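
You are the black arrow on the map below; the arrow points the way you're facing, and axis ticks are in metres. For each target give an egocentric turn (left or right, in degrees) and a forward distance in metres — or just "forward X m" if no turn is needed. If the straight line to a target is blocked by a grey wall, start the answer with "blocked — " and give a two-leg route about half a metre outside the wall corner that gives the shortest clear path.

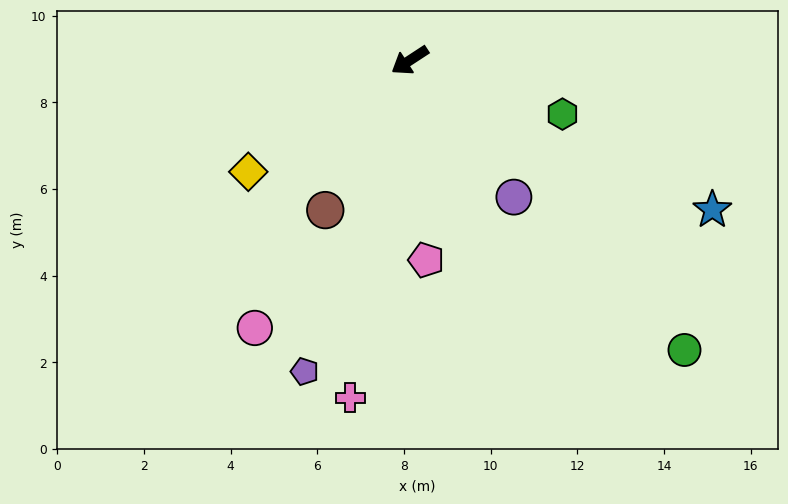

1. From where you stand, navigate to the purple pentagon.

turn left 38°, forward 7.6 m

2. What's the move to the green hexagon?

turn left 127°, forward 3.7 m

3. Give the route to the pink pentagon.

turn left 61°, forward 4.6 m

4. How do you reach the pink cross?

turn left 47°, forward 7.9 m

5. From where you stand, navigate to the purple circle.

turn left 94°, forward 4.0 m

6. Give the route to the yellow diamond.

forward 4.5 m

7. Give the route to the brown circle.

turn left 27°, forward 4.0 m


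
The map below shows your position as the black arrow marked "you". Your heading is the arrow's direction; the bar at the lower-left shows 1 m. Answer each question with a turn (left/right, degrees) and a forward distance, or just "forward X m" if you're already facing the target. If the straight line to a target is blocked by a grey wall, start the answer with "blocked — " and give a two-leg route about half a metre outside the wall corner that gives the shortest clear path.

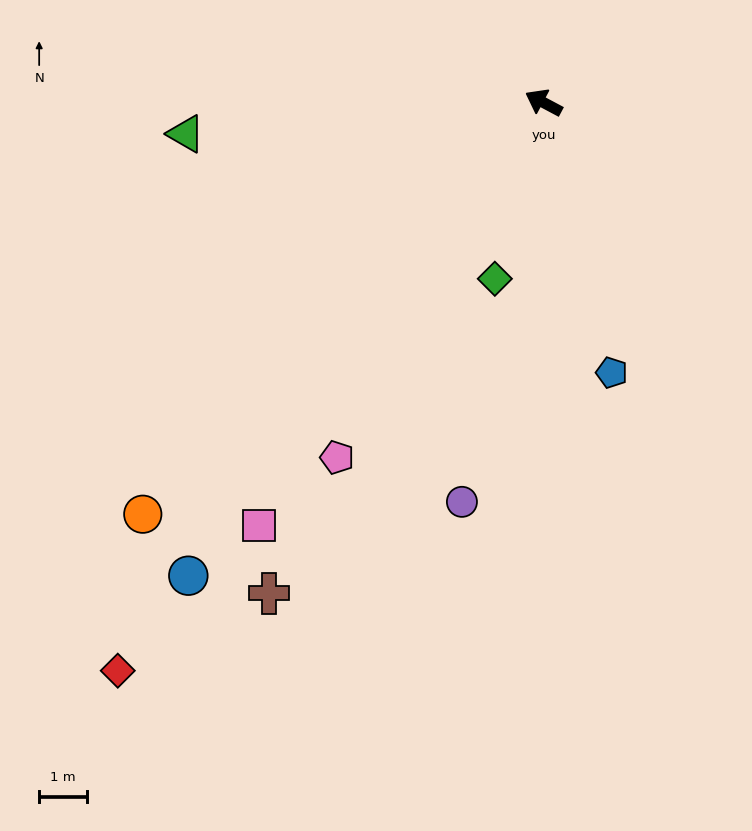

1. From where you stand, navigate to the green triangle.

turn left 33°, forward 7.5 m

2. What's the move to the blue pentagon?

turn left 132°, forward 5.8 m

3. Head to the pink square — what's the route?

turn left 84°, forward 10.7 m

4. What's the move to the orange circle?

turn left 74°, forward 12.1 m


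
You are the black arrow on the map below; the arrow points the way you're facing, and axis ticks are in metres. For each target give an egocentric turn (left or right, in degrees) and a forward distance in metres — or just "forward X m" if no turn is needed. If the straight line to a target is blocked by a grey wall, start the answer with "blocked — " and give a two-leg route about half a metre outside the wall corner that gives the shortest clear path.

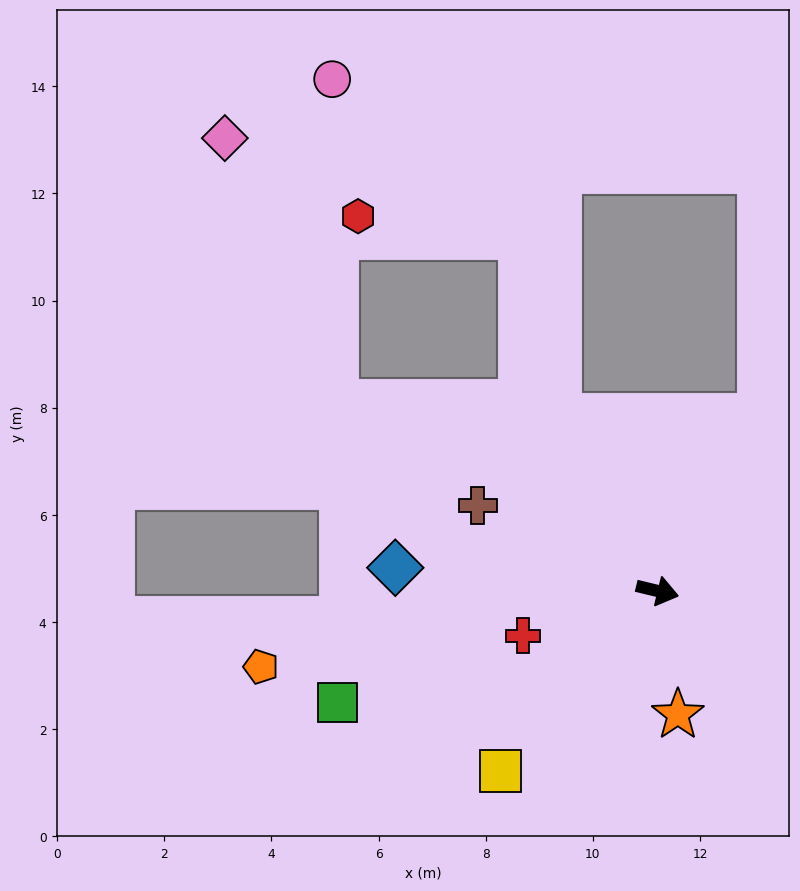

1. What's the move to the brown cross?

turn left 168°, forward 3.7 m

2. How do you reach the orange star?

turn right 67°, forward 2.3 m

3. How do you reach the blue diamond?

turn right 171°, forward 4.9 m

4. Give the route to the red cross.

turn right 148°, forward 2.6 m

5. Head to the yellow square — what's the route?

turn right 117°, forward 4.5 m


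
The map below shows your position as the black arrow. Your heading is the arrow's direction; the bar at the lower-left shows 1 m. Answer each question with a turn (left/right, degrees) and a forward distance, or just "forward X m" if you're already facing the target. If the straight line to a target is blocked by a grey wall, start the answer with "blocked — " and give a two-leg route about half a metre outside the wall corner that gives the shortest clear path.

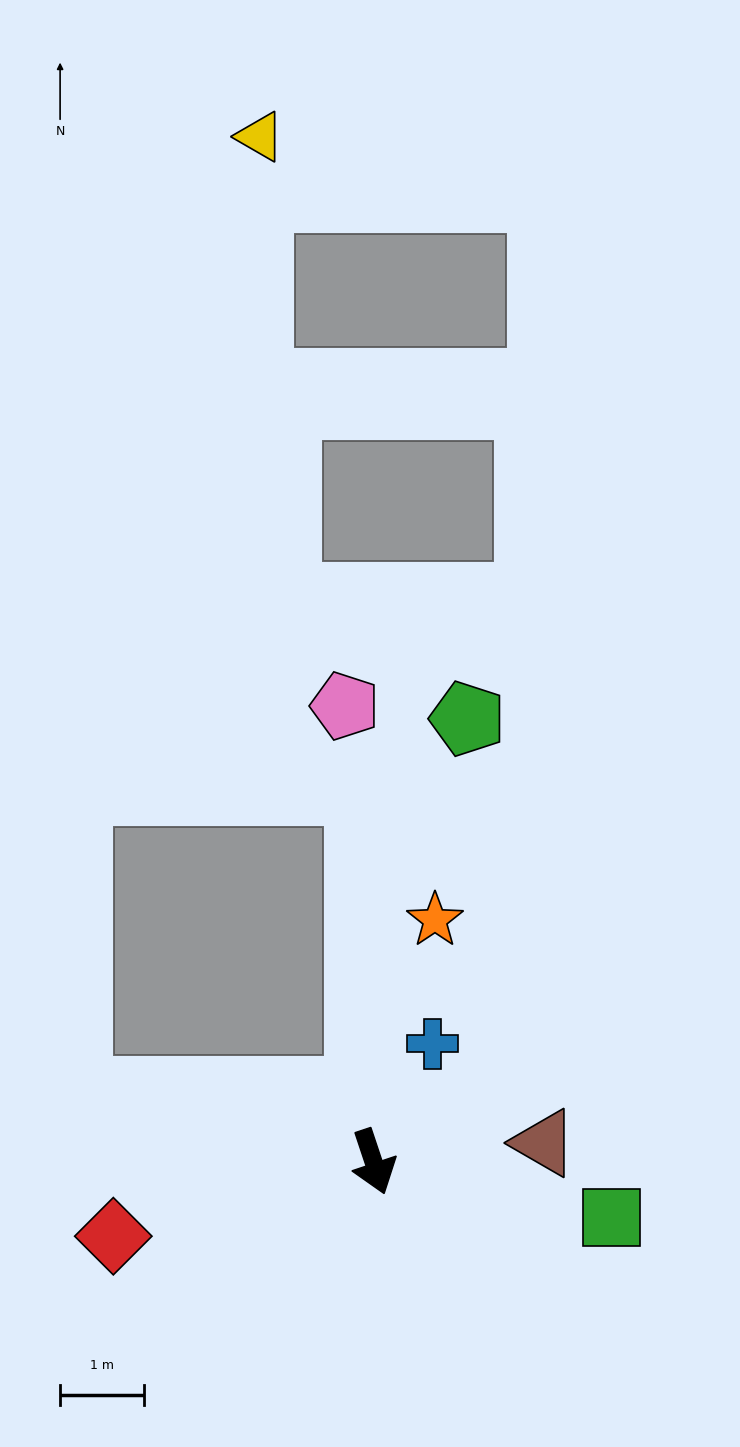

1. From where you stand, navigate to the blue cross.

turn left 135°, forward 1.6 m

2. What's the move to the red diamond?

turn right 93°, forward 3.2 m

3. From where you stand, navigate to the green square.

turn left 58°, forward 2.9 m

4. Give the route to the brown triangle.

turn left 78°, forward 2.1 m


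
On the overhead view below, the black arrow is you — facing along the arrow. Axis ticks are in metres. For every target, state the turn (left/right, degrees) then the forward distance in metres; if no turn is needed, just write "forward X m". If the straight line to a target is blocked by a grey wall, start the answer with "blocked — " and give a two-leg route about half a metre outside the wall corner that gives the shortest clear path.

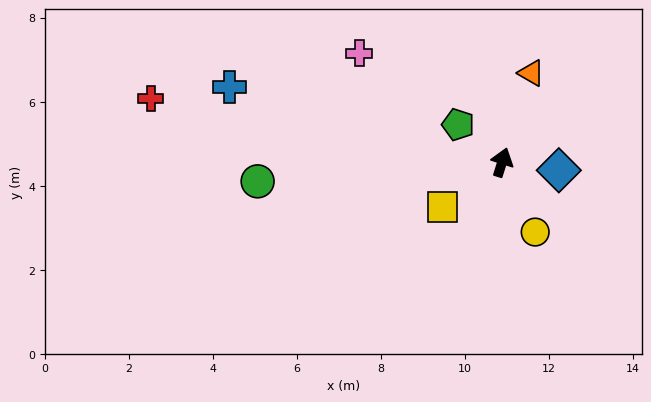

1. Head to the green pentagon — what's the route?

turn left 67°, forward 1.4 m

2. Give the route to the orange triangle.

forward 2.2 m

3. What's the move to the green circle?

turn left 112°, forward 5.8 m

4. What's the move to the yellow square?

turn left 145°, forward 1.8 m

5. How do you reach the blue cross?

turn left 92°, forward 6.7 m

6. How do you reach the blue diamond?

turn right 80°, forward 1.4 m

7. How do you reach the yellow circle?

turn right 137°, forward 1.8 m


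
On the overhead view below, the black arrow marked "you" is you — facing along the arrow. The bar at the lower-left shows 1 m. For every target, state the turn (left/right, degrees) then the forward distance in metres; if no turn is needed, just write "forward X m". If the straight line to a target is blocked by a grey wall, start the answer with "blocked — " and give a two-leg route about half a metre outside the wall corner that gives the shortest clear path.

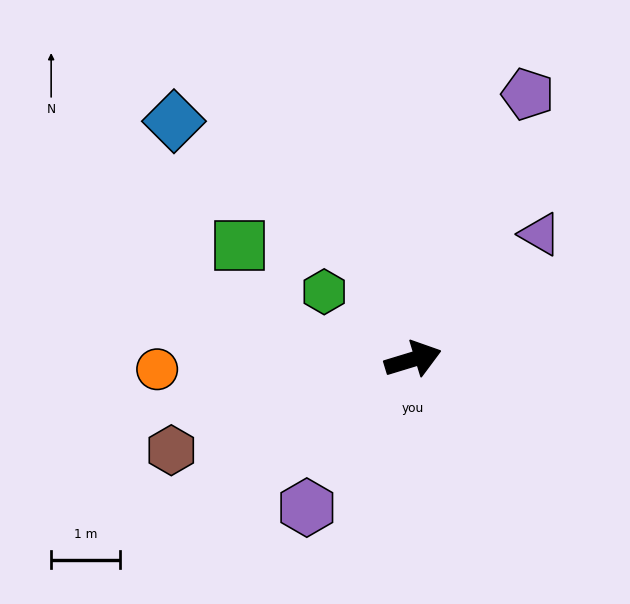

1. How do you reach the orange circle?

turn left 165°, forward 3.7 m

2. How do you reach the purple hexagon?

turn right 143°, forward 2.6 m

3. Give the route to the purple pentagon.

turn left 50°, forward 4.2 m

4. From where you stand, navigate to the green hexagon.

turn left 126°, forward 1.6 m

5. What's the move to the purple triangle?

turn left 28°, forward 2.6 m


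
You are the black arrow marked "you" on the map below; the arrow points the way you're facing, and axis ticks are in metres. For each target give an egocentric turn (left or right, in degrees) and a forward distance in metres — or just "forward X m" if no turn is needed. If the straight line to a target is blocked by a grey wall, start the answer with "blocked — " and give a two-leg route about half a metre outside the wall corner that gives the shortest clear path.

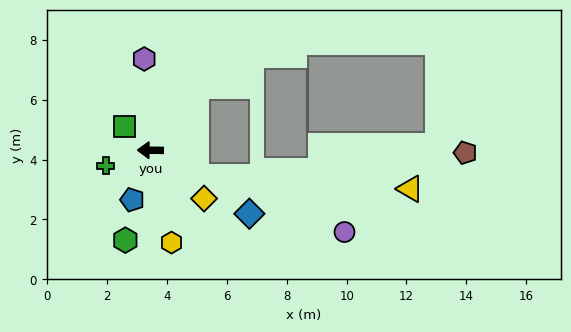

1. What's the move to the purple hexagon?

turn right 85°, forward 3.1 m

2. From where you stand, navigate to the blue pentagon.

turn left 71°, forward 1.8 m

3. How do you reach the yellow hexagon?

turn left 104°, forward 3.2 m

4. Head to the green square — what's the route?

turn right 42°, forward 1.2 m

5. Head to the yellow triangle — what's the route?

blocked — turn left 151°, forward 1.8 m, then turn left 26°, forward 7.1 m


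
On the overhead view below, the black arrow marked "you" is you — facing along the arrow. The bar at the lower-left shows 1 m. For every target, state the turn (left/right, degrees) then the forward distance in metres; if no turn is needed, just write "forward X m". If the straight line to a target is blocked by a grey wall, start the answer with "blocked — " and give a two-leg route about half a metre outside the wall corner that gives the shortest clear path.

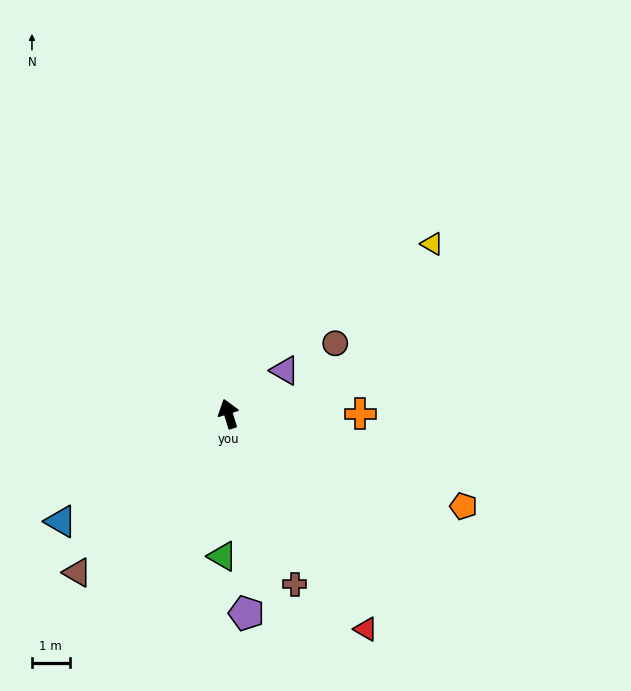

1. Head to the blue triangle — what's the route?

turn left 106°, forward 5.3 m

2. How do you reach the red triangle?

turn right 165°, forward 6.8 m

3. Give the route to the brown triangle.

turn left 119°, forward 5.8 m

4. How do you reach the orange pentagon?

turn right 129°, forward 6.7 m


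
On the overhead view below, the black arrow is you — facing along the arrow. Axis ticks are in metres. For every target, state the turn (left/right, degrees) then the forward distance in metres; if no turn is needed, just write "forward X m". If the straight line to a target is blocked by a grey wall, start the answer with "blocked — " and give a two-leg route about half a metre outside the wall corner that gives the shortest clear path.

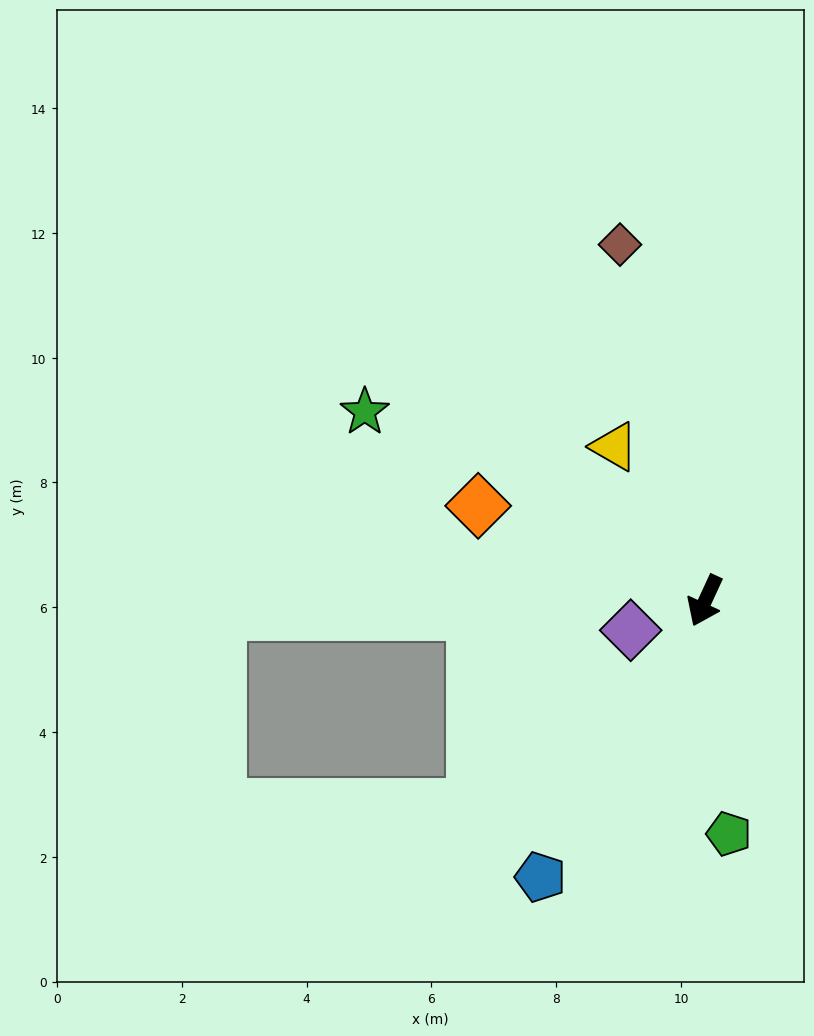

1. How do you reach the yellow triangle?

turn right 125°, forward 2.9 m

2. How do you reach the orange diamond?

turn right 88°, forward 3.9 m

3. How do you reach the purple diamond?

turn right 44°, forward 1.3 m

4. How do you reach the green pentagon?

turn left 31°, forward 3.8 m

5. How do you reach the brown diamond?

turn right 142°, forward 5.9 m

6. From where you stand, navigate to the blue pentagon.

turn right 6°, forward 5.2 m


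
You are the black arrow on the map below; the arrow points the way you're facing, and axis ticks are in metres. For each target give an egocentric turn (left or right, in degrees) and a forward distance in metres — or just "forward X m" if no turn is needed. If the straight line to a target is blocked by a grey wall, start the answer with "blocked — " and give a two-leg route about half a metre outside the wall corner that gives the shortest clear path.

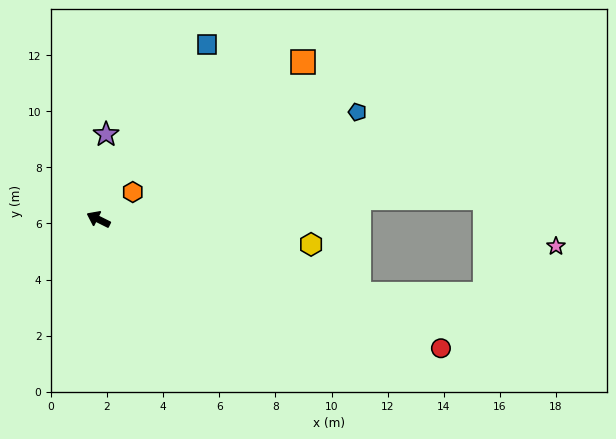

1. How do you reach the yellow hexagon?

turn right 160°, forward 7.6 m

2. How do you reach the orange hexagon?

turn right 115°, forward 1.6 m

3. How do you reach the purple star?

turn right 69°, forward 3.0 m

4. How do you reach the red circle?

turn right 174°, forward 13.0 m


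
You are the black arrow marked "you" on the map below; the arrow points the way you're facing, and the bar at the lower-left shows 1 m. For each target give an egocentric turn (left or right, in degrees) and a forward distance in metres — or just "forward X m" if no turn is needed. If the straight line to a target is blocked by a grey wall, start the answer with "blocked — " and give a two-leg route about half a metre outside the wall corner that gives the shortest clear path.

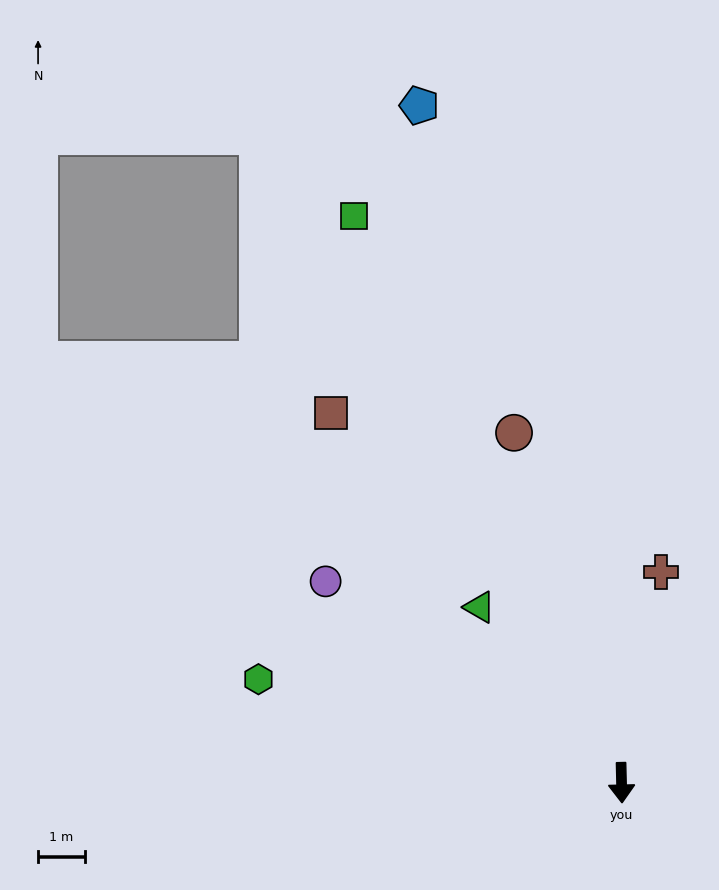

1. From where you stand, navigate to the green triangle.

turn right 142°, forward 4.8 m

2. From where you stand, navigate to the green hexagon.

turn right 107°, forward 8.1 m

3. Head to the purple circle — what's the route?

turn right 126°, forward 7.7 m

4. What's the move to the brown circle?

turn right 164°, forward 7.9 m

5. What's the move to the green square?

turn right 156°, forward 13.5 m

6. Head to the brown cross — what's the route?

turn left 168°, forward 4.6 m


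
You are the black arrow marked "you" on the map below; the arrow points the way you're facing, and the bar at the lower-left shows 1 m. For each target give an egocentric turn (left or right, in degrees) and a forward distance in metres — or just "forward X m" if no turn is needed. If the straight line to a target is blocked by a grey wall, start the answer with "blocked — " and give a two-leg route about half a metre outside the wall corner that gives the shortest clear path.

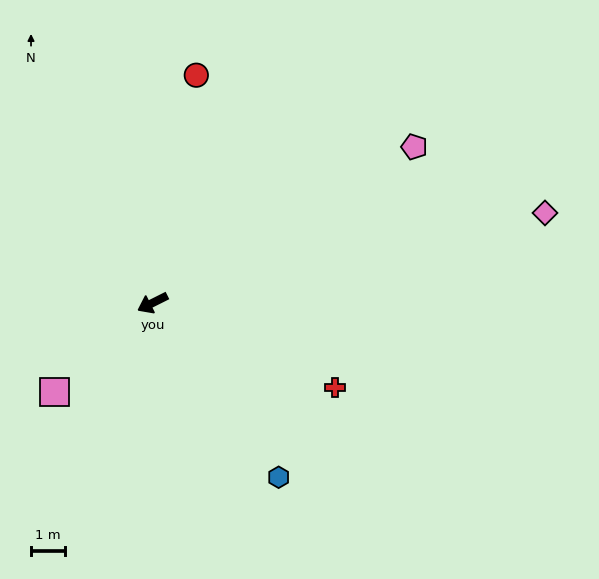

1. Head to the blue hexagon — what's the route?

turn left 99°, forward 6.3 m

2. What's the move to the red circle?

turn right 127°, forward 6.8 m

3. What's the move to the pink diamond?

turn left 166°, forward 11.8 m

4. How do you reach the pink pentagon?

turn right 176°, forward 8.9 m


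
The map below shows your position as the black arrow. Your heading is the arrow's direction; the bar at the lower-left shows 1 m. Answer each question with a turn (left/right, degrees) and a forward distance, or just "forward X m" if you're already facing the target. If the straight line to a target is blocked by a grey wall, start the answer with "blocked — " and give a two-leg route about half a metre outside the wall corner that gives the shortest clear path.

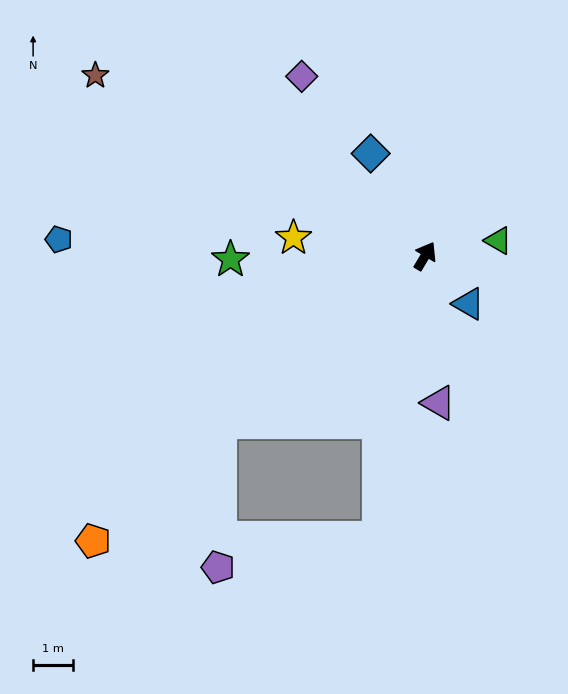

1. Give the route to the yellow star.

turn left 113°, forward 3.3 m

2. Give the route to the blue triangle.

turn right 107°, forward 1.6 m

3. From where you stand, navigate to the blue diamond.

turn left 59°, forward 2.9 m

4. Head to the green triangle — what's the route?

turn right 47°, forward 1.9 m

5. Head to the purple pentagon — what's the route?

blocked — turn left 160°, forward 6.6 m, then turn left 50°, forward 3.6 m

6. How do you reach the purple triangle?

turn right 144°, forward 3.7 m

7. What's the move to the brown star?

turn left 92°, forward 9.4 m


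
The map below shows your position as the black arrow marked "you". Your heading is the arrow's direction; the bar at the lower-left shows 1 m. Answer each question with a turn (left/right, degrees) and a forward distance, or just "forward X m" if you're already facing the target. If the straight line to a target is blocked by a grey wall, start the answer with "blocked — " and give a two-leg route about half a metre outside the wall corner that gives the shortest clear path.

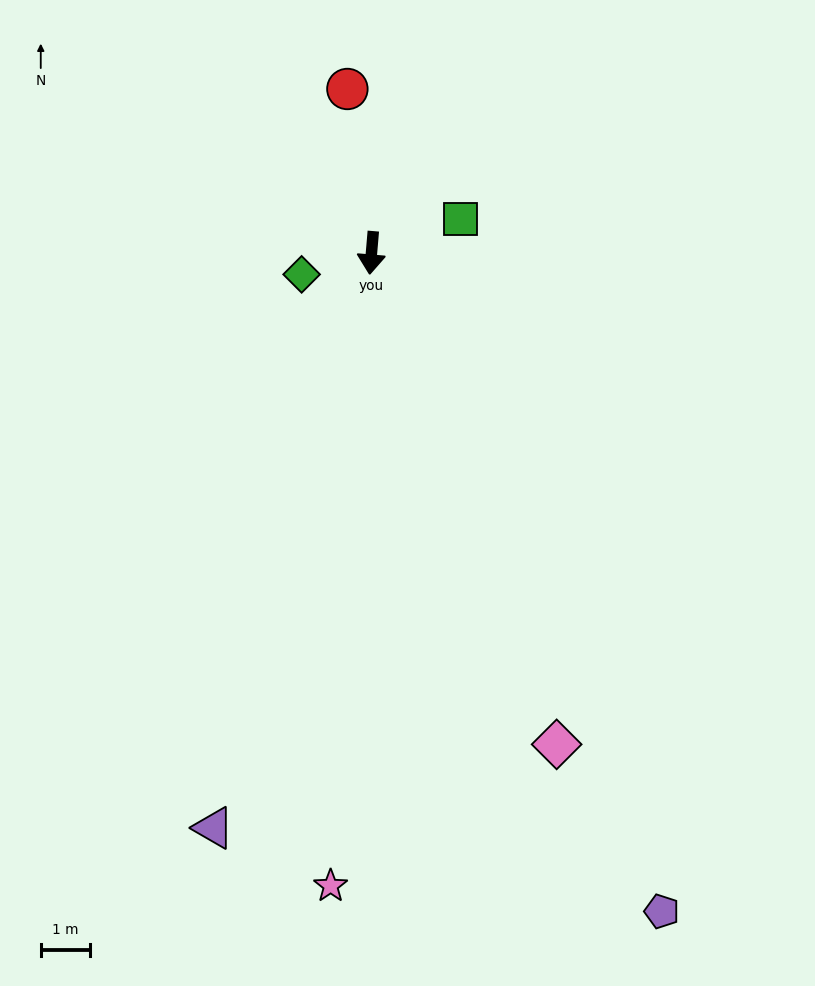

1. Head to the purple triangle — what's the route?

turn right 11°, forward 12.0 m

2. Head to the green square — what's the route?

turn left 116°, forward 1.9 m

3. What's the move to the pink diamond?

turn left 25°, forward 10.6 m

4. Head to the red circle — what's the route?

turn right 167°, forward 3.3 m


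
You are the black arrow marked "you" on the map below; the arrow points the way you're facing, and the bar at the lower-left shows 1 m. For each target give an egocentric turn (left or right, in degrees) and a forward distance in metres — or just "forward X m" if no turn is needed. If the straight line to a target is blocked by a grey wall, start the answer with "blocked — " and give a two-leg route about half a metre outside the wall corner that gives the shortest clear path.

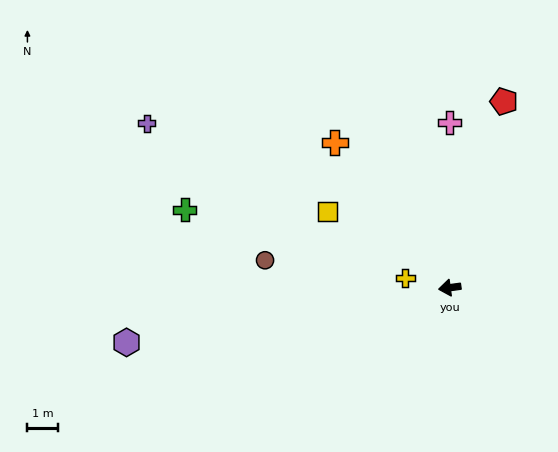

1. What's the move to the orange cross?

turn right 59°, forward 6.0 m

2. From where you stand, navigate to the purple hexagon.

forward 10.7 m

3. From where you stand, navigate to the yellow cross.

turn right 20°, forward 1.5 m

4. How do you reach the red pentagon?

turn right 114°, forward 6.3 m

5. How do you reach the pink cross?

turn right 98°, forward 5.4 m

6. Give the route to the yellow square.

turn right 40°, forward 4.7 m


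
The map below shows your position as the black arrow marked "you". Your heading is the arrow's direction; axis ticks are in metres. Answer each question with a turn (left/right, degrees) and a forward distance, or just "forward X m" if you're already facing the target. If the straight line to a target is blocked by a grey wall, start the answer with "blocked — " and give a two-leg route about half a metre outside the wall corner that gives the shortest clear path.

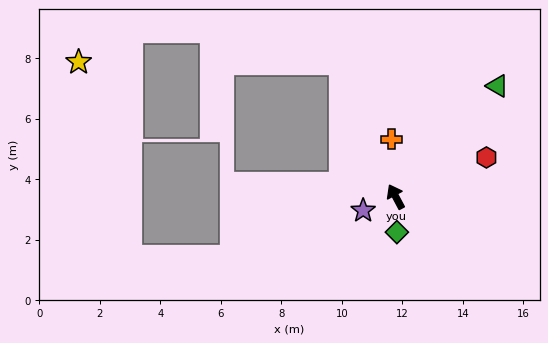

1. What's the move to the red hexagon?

turn right 95°, forward 3.3 m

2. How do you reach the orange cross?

turn right 24°, forward 1.9 m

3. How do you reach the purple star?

turn left 85°, forward 1.2 m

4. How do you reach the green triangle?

turn right 71°, forward 5.0 m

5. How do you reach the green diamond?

turn left 154°, forward 1.2 m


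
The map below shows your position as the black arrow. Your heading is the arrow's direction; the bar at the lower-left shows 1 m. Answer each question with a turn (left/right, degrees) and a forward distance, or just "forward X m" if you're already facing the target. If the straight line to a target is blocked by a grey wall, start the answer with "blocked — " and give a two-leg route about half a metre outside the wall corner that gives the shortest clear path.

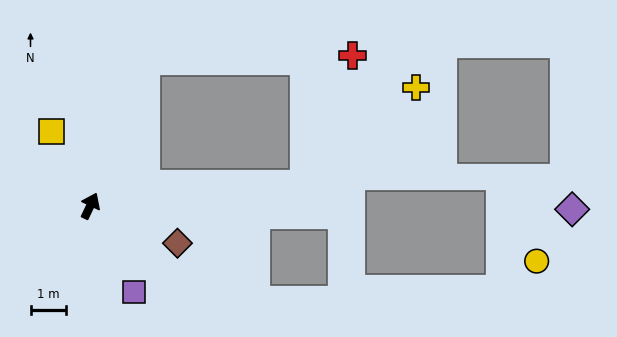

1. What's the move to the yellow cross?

blocked — turn right 59°, forward 6.1 m, then turn left 35°, forward 4.2 m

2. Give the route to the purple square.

turn right 128°, forward 2.7 m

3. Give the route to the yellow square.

turn left 53°, forward 2.4 m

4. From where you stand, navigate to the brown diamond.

turn right 88°, forward 2.7 m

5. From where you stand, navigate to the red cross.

blocked — turn right 59°, forward 6.1 m, then turn left 64°, forward 3.9 m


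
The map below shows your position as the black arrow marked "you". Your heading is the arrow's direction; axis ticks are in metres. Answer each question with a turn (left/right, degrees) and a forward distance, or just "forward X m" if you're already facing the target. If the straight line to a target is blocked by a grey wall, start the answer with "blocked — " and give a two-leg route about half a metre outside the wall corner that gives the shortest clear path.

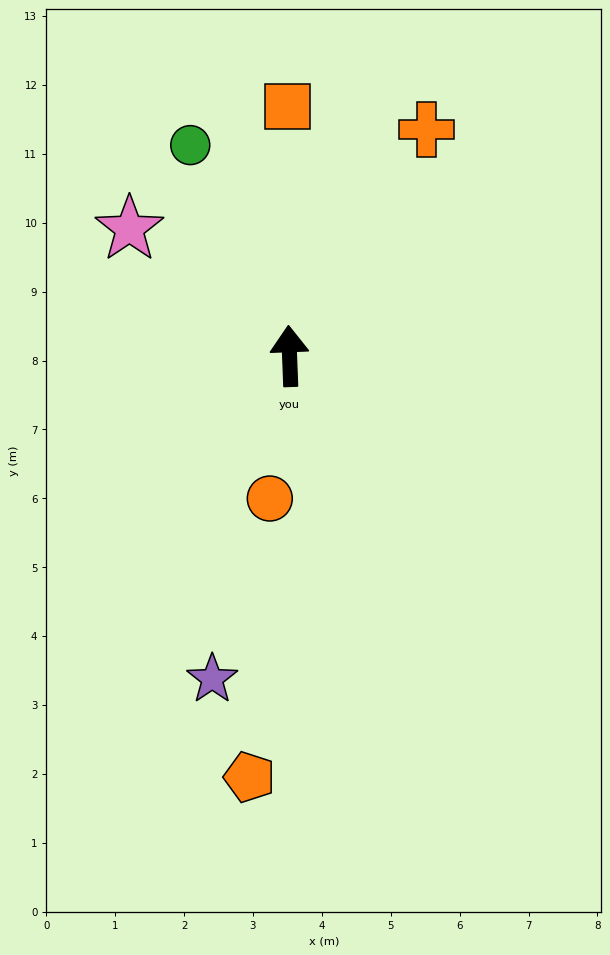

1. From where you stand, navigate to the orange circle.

turn left 170°, forward 2.1 m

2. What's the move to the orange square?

forward 3.6 m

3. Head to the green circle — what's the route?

turn left 23°, forward 3.4 m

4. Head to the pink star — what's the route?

turn left 49°, forward 3.0 m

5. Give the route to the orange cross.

turn right 33°, forward 3.8 m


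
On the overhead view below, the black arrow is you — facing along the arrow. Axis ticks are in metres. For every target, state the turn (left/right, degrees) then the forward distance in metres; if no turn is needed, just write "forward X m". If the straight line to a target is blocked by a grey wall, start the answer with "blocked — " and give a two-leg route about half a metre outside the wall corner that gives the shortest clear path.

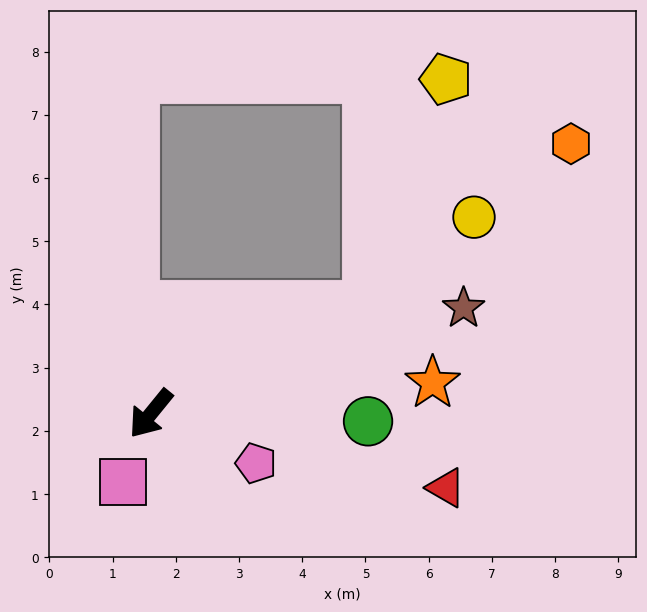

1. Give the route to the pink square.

turn left 17°, forward 1.2 m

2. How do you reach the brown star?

turn left 148°, forward 5.2 m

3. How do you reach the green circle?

turn left 127°, forward 3.4 m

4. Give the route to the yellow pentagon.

blocked — turn left 155°, forward 3.8 m, then turn left 46°, forward 3.8 m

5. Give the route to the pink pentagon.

turn left 104°, forward 1.8 m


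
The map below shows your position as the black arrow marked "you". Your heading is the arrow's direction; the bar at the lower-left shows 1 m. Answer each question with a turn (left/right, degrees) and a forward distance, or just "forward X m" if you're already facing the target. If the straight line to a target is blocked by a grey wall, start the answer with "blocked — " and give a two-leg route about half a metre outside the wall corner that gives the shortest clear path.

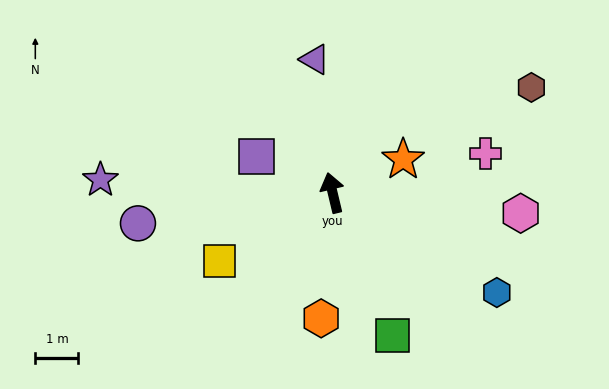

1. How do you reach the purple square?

turn left 51°, forward 2.0 m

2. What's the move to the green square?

turn right 171°, forward 3.6 m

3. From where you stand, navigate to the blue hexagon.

turn right 135°, forward 4.5 m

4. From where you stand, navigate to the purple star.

turn left 73°, forward 5.4 m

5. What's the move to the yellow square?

turn left 108°, forward 3.1 m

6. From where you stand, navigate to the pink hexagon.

turn right 110°, forward 4.4 m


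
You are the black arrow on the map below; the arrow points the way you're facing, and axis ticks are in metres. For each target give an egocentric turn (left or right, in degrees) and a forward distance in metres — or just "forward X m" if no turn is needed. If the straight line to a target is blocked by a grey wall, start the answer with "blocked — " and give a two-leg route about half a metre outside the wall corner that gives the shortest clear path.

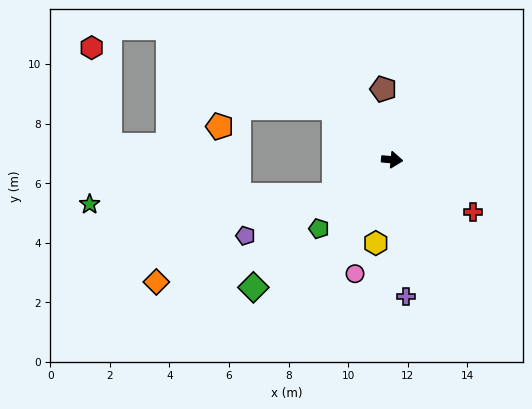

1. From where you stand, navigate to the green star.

blocked — turn right 143°, forward 2.3 m, then turn right 30°, forward 8.2 m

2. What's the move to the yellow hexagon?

turn right 96°, forward 2.9 m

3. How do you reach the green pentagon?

turn right 132°, forward 3.4 m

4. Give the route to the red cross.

turn right 28°, forward 3.2 m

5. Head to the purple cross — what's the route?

turn right 79°, forward 4.6 m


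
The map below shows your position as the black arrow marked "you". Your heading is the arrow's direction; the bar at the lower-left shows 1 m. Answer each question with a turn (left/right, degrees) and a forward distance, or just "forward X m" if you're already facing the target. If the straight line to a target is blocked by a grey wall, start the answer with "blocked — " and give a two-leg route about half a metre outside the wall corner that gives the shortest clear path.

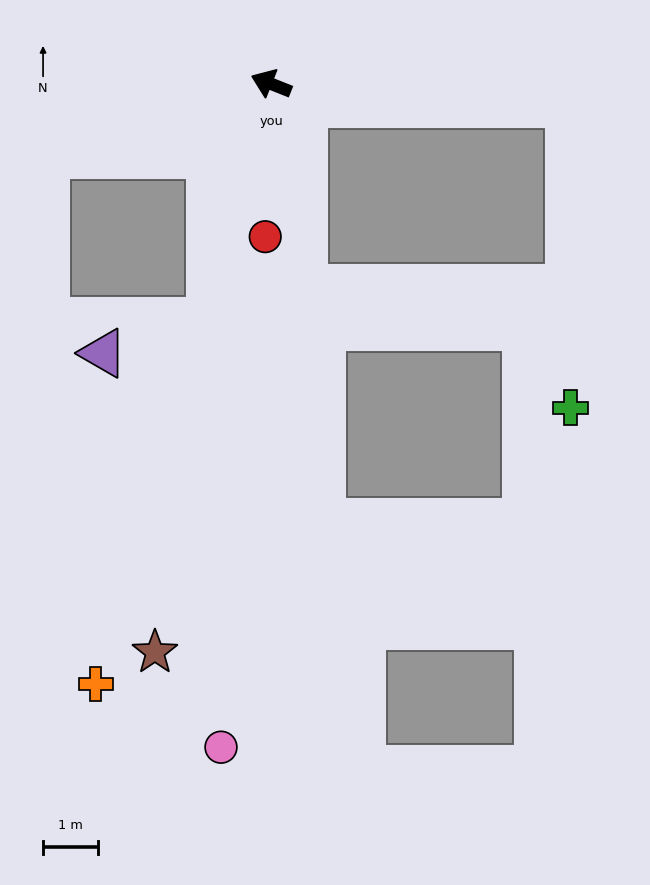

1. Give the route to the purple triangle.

blocked — turn left 97°, forward 4.5 m, then turn right 58°, forward 2.0 m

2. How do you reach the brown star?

turn left 100°, forward 10.6 m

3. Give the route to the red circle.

turn left 110°, forward 2.8 m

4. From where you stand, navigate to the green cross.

blocked — turn right 162°, forward 5.5 m, then turn right 86°, forward 5.5 m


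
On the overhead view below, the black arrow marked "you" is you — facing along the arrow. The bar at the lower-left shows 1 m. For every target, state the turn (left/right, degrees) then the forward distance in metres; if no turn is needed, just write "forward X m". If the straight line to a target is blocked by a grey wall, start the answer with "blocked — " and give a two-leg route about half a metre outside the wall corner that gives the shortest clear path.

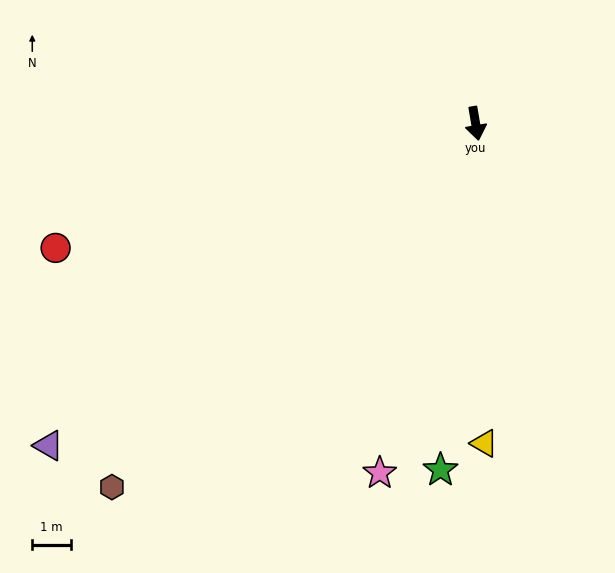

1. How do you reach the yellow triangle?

turn right 8°, forward 8.4 m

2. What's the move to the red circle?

turn right 83°, forward 11.4 m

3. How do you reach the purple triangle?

turn right 63°, forward 14.0 m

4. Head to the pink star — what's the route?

turn right 25°, forward 9.5 m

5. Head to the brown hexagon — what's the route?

turn right 55°, forward 13.4 m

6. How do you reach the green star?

turn right 15°, forward 9.1 m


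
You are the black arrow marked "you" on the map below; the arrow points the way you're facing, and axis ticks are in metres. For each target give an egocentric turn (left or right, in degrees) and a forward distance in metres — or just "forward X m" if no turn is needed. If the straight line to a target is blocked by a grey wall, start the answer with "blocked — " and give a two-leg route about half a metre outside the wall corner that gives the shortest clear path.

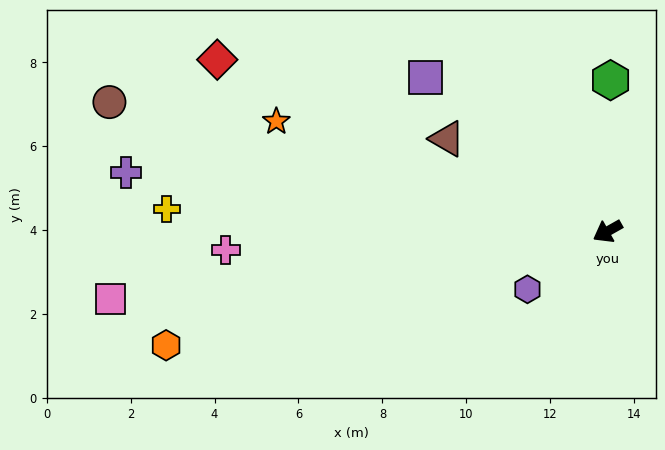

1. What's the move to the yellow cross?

turn right 32°, forward 10.5 m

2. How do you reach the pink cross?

turn right 27°, forward 9.1 m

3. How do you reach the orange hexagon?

turn right 15°, forward 10.9 m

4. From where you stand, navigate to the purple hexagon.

turn left 7°, forward 2.4 m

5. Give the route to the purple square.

turn right 70°, forward 5.7 m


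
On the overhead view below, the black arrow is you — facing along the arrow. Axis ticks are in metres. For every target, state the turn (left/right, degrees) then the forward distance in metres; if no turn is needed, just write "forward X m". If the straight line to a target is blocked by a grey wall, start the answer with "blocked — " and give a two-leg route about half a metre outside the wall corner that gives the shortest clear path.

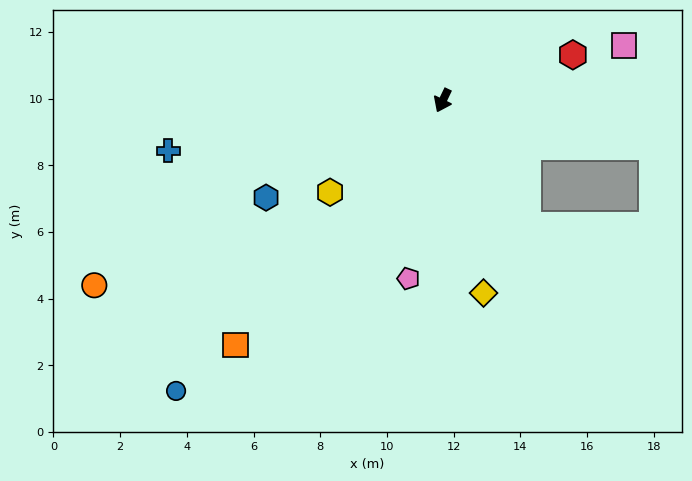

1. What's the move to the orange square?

turn right 15°, forward 9.6 m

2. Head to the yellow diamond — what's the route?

turn left 38°, forward 5.9 m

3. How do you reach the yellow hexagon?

turn right 25°, forward 4.4 m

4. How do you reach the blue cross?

turn right 54°, forward 8.4 m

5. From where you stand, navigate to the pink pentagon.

turn left 15°, forward 5.4 m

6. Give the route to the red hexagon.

turn left 135°, forward 4.1 m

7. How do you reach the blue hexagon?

turn right 36°, forward 6.0 m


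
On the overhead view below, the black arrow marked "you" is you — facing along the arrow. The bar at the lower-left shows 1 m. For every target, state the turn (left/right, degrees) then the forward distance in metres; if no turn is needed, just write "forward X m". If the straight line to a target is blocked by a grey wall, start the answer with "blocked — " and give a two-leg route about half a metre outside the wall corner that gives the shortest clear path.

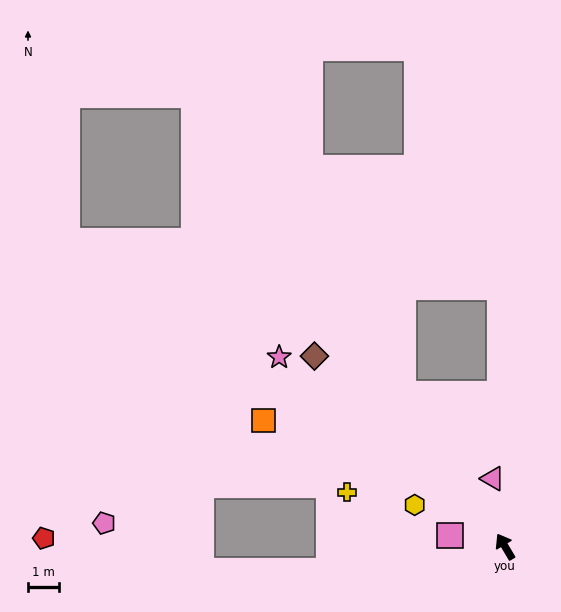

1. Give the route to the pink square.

turn left 48°, forward 1.8 m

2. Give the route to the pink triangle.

turn right 20°, forward 2.2 m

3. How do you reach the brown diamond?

turn left 14°, forward 8.7 m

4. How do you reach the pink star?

turn left 19°, forward 9.6 m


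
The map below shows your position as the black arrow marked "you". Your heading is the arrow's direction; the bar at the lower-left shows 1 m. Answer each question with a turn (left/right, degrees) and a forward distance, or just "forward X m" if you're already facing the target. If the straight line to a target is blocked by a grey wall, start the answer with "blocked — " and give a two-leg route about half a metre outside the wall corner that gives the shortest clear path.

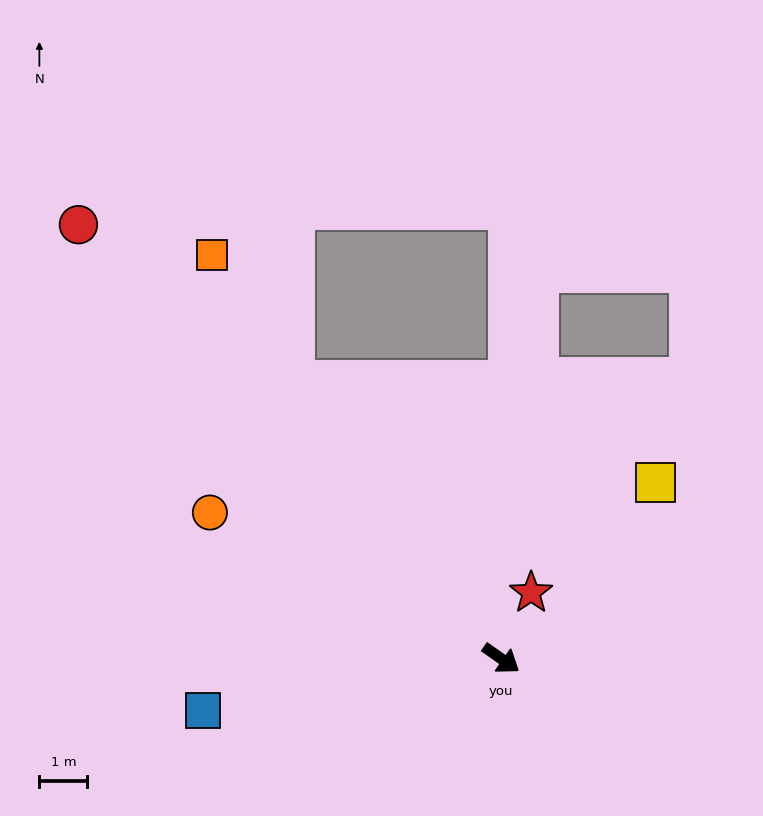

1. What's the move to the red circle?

turn left 169°, forward 12.6 m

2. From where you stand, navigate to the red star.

turn left 101°, forward 1.5 m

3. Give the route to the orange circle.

turn right 172°, forward 6.8 m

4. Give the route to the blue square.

turn right 135°, forward 6.3 m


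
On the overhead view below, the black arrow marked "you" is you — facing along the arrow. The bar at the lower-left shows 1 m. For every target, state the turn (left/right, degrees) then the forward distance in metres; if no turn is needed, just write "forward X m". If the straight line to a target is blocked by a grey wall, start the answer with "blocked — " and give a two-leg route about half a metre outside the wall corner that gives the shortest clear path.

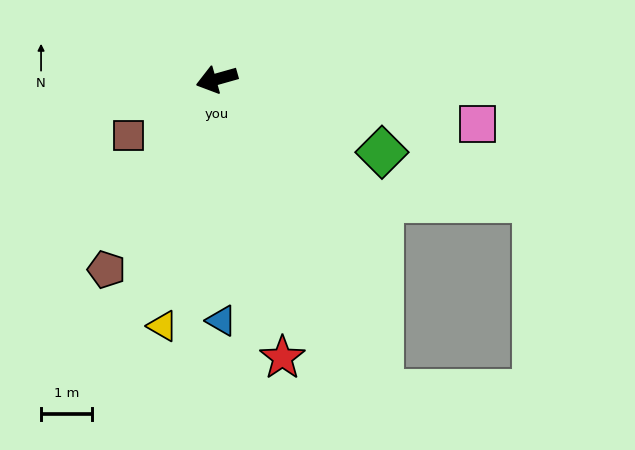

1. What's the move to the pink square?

turn left 154°, forward 5.2 m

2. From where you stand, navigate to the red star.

turn left 87°, forward 5.6 m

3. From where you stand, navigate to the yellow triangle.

turn left 62°, forward 5.0 m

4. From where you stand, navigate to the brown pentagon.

turn left 44°, forward 4.3 m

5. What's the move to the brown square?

turn left 17°, forward 2.1 m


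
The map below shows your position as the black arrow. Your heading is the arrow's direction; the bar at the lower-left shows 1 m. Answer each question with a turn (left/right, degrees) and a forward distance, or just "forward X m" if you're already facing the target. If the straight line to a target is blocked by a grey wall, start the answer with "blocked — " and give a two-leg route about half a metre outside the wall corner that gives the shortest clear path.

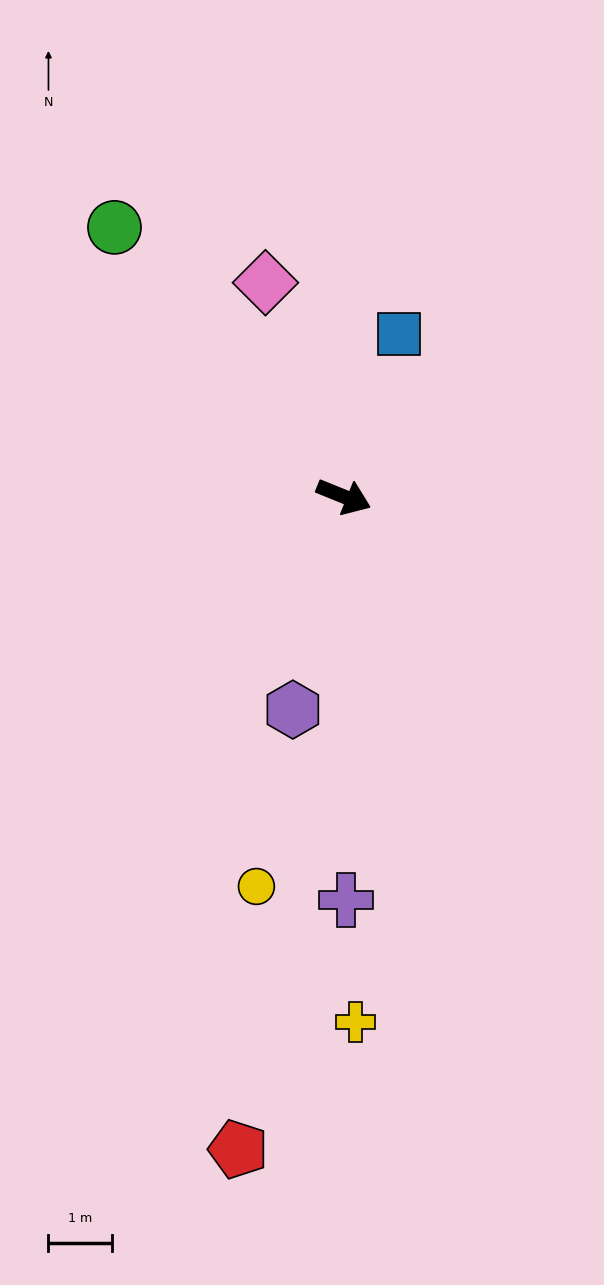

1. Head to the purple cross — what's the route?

turn right 68°, forward 6.3 m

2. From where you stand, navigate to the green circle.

turn left 153°, forward 5.5 m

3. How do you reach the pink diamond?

turn left 132°, forward 3.6 m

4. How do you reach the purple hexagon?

turn right 81°, forward 3.4 m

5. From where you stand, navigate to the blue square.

turn left 93°, forward 2.7 m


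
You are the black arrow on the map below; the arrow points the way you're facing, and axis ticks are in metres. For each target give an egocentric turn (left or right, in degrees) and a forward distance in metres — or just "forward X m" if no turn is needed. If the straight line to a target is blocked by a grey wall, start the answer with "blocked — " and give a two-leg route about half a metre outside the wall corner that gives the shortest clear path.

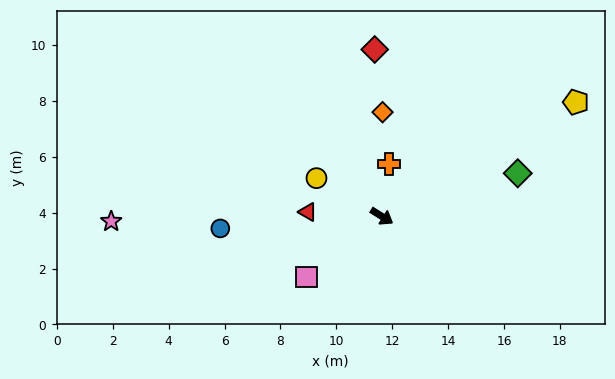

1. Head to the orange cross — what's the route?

turn left 114°, forward 1.9 m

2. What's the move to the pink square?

turn right 109°, forward 3.5 m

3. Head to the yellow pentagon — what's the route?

turn left 63°, forward 8.1 m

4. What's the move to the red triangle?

turn right 151°, forward 2.7 m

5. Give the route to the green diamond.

turn left 50°, forward 5.1 m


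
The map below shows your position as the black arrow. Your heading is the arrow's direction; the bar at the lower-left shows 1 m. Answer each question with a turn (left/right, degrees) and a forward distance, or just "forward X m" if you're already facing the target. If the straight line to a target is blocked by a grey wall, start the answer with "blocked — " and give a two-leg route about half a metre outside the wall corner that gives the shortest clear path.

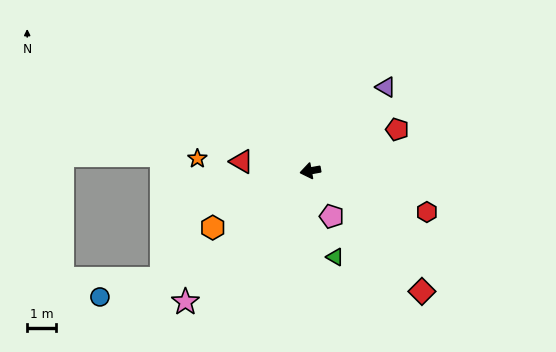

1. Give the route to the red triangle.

turn right 18°, forward 2.4 m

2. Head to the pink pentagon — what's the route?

turn left 105°, forward 1.7 m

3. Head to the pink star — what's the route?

turn left 36°, forward 6.2 m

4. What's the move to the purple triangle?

turn right 142°, forward 3.9 m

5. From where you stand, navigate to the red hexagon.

turn left 150°, forward 4.2 m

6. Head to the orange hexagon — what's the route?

turn left 20°, forward 3.9 m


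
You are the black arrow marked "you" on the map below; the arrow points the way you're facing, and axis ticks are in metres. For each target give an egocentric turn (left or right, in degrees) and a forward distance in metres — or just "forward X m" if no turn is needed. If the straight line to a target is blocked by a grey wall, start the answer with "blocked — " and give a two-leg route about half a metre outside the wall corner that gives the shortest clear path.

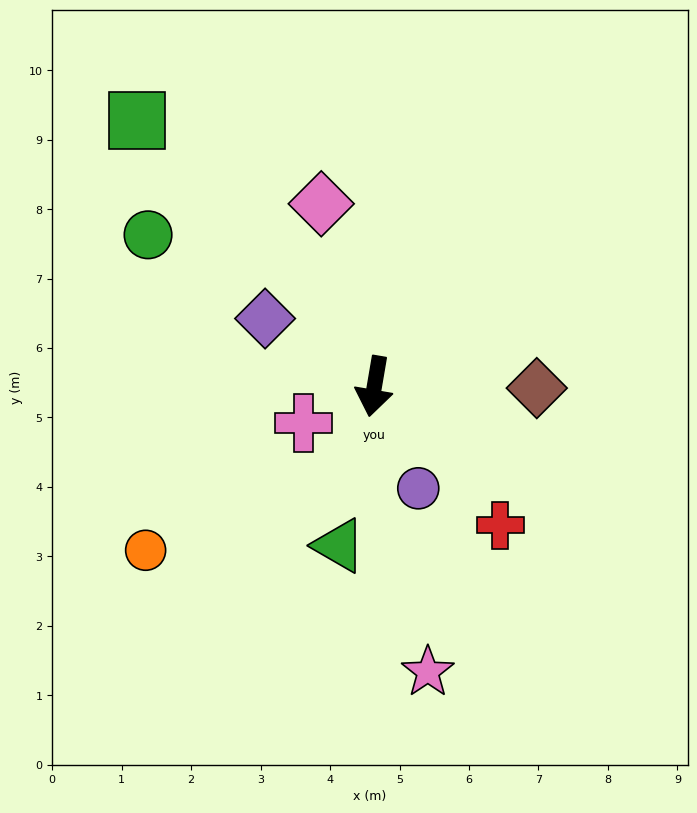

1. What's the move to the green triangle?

turn right 3°, forward 2.3 m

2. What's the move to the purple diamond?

turn right 112°, forward 1.9 m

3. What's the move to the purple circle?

turn left 33°, forward 1.6 m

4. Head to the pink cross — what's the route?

turn right 53°, forward 1.1 m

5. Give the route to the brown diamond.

turn left 99°, forward 2.3 m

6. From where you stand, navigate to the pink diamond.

turn right 154°, forward 2.7 m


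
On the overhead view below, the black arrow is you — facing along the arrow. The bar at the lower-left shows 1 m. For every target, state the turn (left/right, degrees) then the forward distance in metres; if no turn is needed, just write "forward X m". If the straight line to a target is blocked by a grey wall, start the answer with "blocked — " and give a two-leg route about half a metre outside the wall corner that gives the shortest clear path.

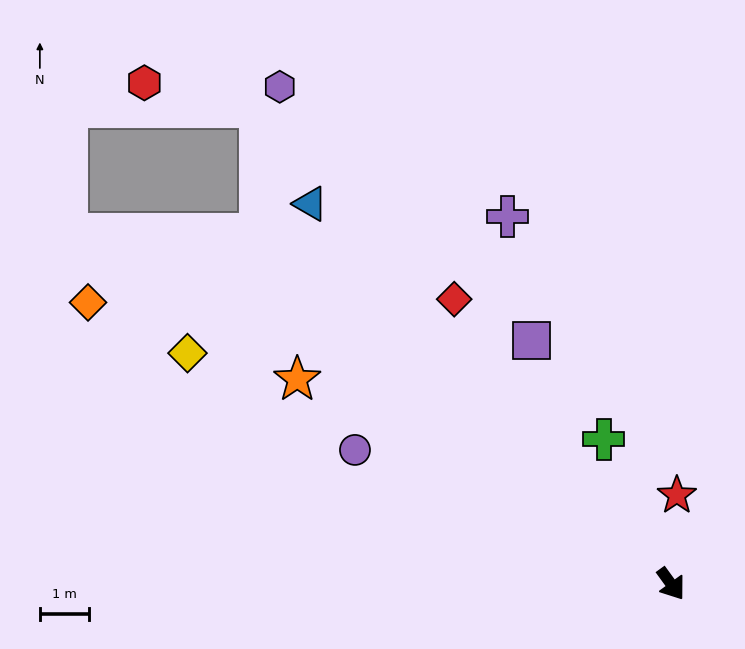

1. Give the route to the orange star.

turn right 155°, forward 8.7 m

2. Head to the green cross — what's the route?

turn left 169°, forward 3.2 m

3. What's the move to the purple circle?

turn right 149°, forward 7.0 m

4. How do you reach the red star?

turn left 140°, forward 1.8 m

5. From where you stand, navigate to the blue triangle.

turn right 172°, forward 10.7 m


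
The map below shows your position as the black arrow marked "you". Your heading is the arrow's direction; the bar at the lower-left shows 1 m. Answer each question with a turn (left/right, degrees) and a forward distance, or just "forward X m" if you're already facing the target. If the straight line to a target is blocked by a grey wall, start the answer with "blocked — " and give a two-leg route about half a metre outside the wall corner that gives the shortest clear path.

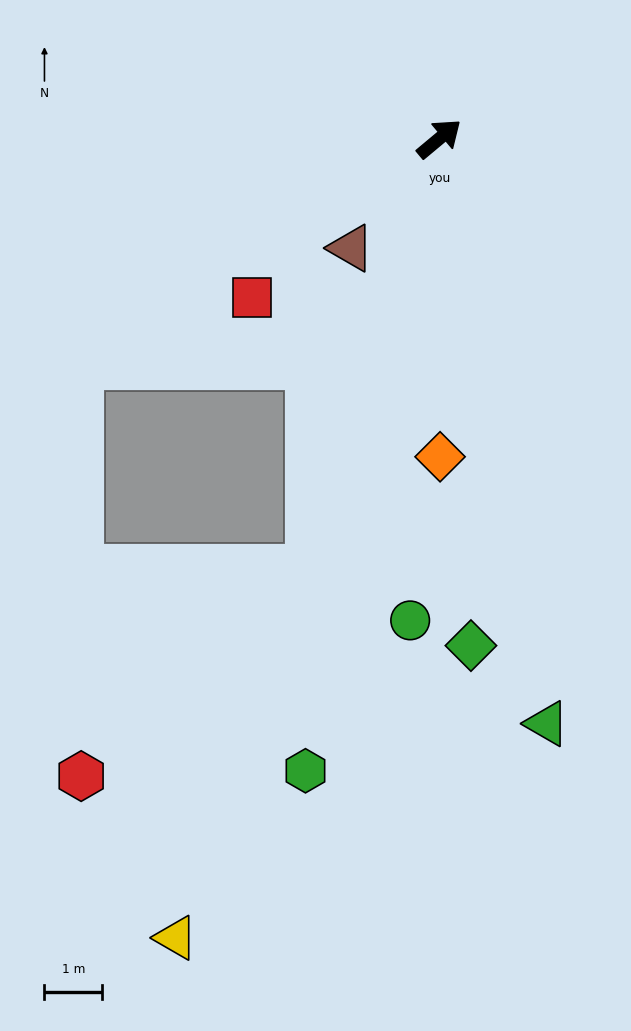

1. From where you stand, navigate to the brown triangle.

turn right 169°, forward 2.4 m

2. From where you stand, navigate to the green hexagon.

turn right 142°, forward 11.2 m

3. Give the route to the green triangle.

turn right 119°, forward 10.3 m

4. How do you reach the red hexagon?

blocked — turn right 147°, forward 7.8 m, then turn right 31°, forward 5.3 m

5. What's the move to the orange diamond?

turn right 130°, forward 5.5 m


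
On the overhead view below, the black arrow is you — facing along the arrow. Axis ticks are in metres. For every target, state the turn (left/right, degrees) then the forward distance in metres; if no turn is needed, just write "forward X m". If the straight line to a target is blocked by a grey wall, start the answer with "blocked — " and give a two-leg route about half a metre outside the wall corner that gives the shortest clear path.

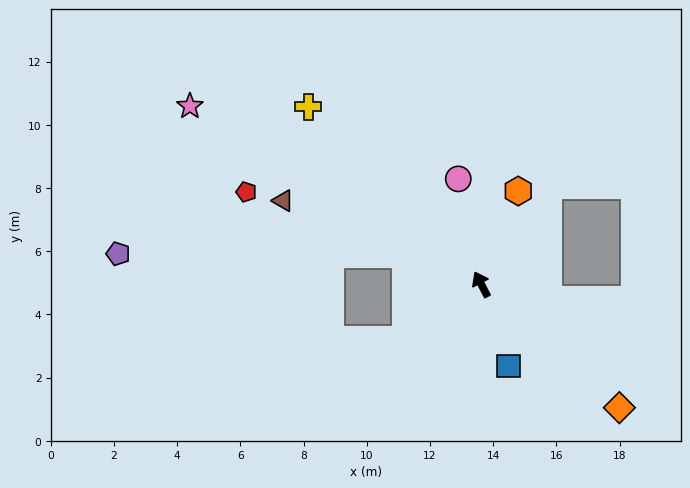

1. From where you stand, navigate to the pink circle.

turn right 15°, forward 3.4 m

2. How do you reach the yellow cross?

turn left 17°, forward 7.8 m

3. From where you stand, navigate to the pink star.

turn left 31°, forward 10.8 m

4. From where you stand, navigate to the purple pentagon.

blocked — turn left 41°, forward 2.6 m, then turn left 21°, forward 9.1 m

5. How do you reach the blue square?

turn left 171°, forward 2.7 m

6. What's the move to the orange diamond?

turn right 159°, forward 5.9 m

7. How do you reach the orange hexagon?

turn right 49°, forward 3.2 m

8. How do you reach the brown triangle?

turn left 40°, forward 6.8 m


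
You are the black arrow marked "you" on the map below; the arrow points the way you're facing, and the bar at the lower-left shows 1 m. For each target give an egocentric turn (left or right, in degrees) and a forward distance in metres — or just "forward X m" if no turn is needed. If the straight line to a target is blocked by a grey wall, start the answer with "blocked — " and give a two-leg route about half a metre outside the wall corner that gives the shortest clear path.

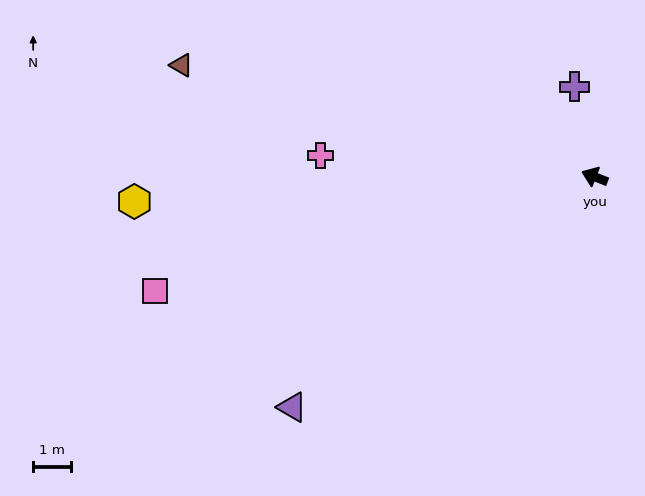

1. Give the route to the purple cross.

turn right 56°, forward 2.5 m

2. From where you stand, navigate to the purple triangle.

turn left 59°, forward 10.2 m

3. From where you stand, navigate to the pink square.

turn left 36°, forward 12.2 m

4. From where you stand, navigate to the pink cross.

turn left 17°, forward 7.4 m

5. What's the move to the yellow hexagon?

turn left 24°, forward 12.3 m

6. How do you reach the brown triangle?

turn left 6°, forward 11.5 m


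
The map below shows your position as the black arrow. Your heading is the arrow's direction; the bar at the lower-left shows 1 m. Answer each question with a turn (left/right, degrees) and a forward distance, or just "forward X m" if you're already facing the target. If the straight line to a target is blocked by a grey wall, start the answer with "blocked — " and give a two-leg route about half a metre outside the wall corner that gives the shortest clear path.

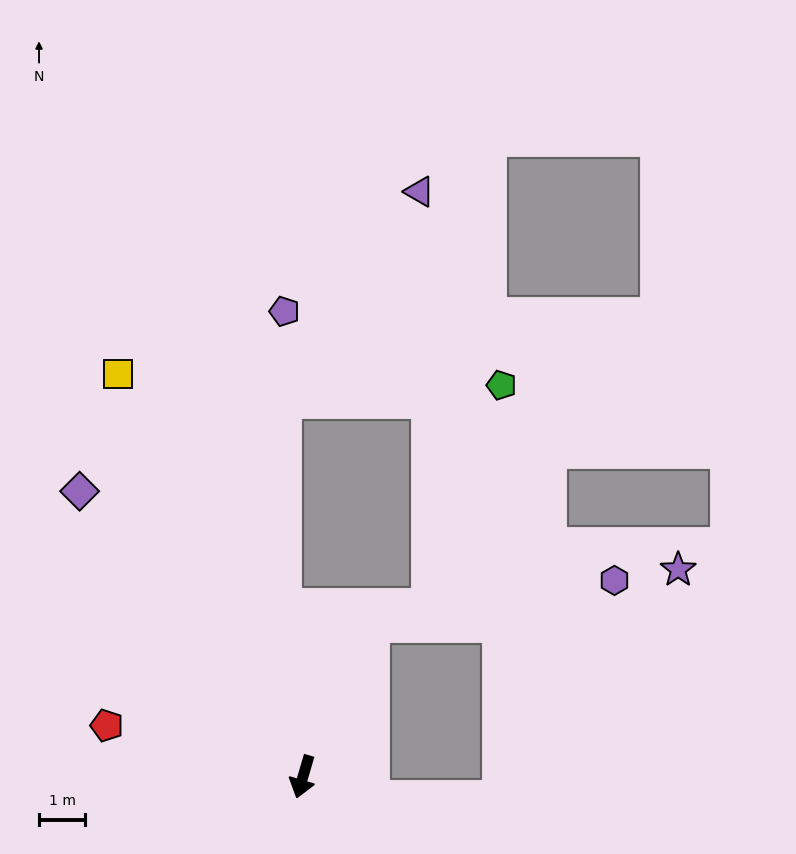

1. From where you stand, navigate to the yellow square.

turn right 139°, forward 9.5 m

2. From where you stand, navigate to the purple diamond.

turn right 126°, forward 7.8 m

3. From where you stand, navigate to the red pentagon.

turn right 88°, forward 4.4 m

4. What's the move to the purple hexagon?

blocked — turn left 173°, forward 3.6 m, then turn right 57°, forward 5.3 m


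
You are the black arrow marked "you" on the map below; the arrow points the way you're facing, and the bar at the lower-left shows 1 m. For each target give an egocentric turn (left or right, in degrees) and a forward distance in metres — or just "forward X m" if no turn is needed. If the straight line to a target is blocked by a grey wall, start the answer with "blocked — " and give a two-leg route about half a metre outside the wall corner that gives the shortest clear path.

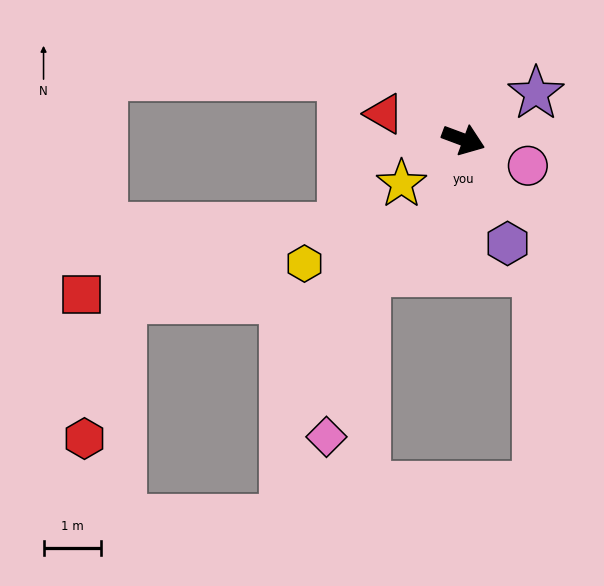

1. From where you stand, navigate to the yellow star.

turn right 124°, forward 1.3 m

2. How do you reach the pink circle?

forward 1.2 m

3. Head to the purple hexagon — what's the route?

turn right 47°, forward 2.0 m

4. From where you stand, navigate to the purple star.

turn left 53°, forward 1.5 m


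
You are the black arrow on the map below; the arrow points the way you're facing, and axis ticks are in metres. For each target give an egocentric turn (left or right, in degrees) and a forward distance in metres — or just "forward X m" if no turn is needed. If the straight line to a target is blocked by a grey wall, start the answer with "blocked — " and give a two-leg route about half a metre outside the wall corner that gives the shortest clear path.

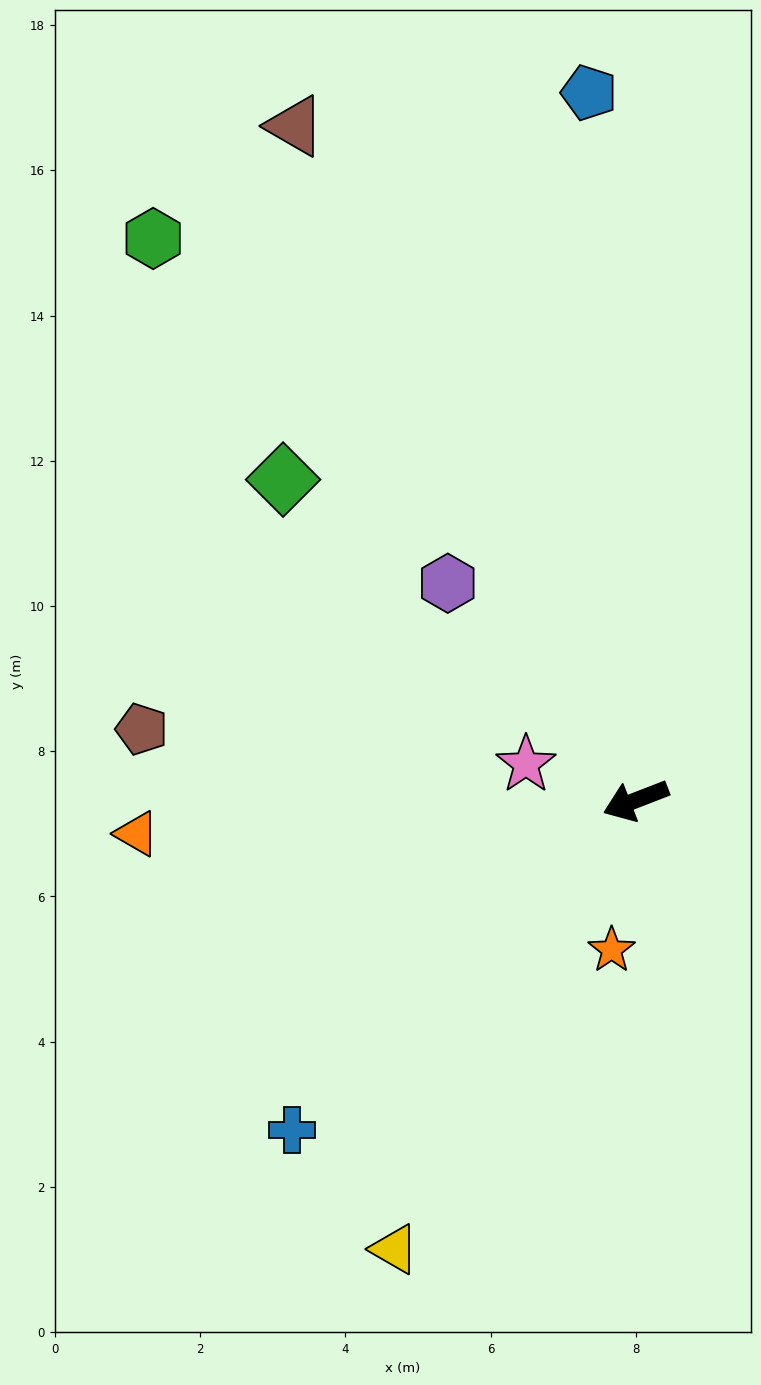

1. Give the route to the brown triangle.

turn right 84°, forward 10.4 m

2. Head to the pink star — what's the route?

turn right 39°, forward 1.6 m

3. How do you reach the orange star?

turn left 60°, forward 2.1 m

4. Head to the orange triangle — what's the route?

turn right 17°, forward 6.9 m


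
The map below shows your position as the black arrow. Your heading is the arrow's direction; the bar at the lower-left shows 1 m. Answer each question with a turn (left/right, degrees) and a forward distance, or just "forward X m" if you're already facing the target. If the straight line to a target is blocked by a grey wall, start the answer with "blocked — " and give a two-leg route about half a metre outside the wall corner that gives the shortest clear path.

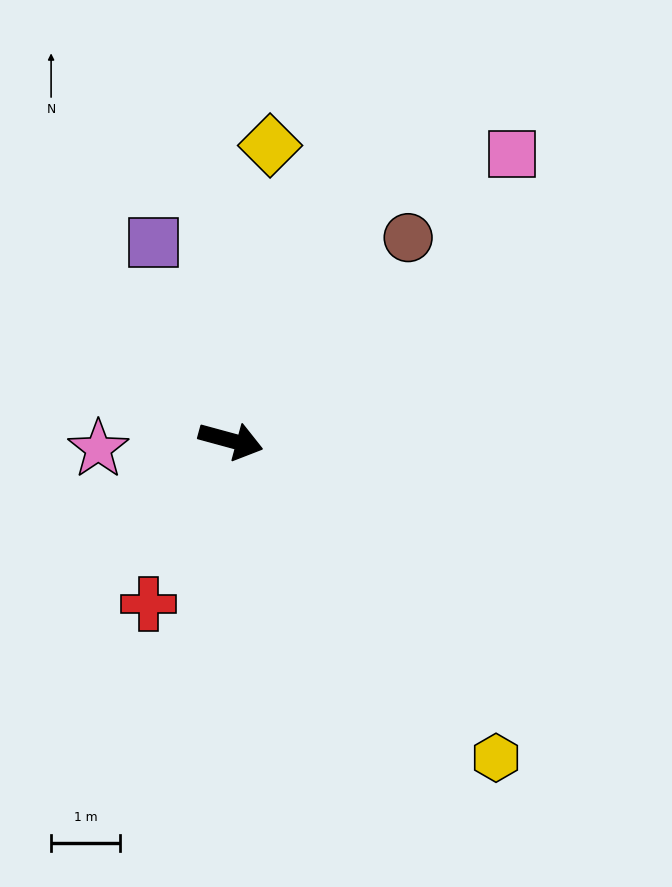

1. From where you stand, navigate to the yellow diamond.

turn left 98°, forward 4.3 m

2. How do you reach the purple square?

turn left 127°, forward 3.1 m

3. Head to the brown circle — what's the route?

turn left 64°, forward 3.9 m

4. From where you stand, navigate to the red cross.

turn right 101°, forward 2.7 m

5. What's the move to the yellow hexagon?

turn right 35°, forward 6.0 m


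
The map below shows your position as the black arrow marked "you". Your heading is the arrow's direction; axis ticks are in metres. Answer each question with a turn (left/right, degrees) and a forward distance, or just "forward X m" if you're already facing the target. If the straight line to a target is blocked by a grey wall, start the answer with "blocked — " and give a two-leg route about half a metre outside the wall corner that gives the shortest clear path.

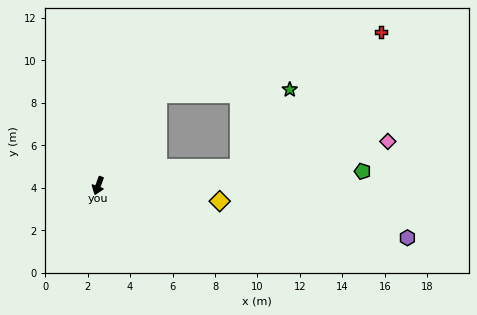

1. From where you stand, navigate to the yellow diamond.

turn left 103°, forward 5.8 m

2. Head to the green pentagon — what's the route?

turn left 113°, forward 12.5 m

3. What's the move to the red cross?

blocked — turn left 117°, forward 6.7 m, then turn left 37°, forward 9.2 m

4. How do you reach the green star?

blocked — turn left 117°, forward 6.7 m, then turn left 50°, forward 4.4 m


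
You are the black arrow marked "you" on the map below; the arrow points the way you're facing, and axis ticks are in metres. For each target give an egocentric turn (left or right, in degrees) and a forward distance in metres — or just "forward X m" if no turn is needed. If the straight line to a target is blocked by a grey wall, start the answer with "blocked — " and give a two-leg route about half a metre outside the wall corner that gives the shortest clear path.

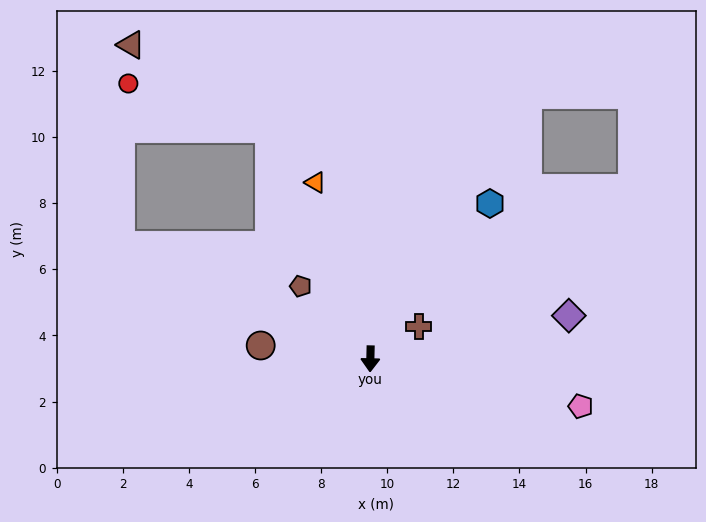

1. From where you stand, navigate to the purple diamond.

turn left 104°, forward 6.1 m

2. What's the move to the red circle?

blocked — turn right 155°, forward 7.6 m, then turn left 48°, forward 4.5 m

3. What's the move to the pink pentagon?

turn left 79°, forward 6.5 m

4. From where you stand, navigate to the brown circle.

turn right 96°, forward 3.3 m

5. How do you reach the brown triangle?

blocked — turn right 155°, forward 7.6 m, then turn left 35°, forward 4.9 m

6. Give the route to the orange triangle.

turn right 161°, forward 5.6 m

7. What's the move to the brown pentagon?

turn right 135°, forward 3.0 m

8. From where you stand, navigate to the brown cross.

turn left 125°, forward 1.8 m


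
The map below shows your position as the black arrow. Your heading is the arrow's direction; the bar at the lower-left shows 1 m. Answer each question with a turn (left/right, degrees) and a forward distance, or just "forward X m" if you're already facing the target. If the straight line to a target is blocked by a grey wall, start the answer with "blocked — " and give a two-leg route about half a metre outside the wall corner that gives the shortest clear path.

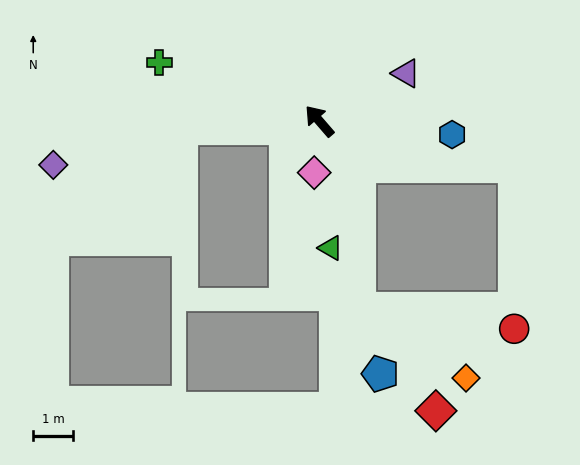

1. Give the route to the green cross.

turn left 29°, forward 4.3 m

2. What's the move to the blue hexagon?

turn right 137°, forward 3.4 m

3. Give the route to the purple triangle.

turn right 102°, forward 2.5 m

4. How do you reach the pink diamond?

turn left 133°, forward 1.3 m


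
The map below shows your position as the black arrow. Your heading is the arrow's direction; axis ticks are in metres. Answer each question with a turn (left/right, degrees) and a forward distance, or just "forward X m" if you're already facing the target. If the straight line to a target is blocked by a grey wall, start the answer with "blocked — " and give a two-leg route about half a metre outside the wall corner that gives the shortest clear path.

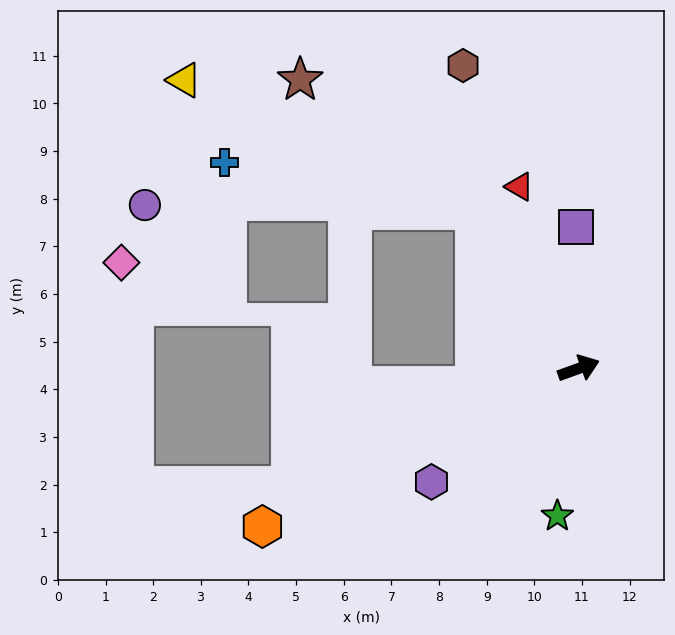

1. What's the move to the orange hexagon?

turn right 173°, forward 7.4 m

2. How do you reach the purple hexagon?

turn right 162°, forward 3.9 m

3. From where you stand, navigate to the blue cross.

blocked — turn left 103°, forward 4.0 m, then turn left 47°, forward 5.3 m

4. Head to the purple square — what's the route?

turn left 71°, forward 3.0 m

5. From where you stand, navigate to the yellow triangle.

blocked — turn left 103°, forward 4.0 m, then turn left 33°, forward 6.7 m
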